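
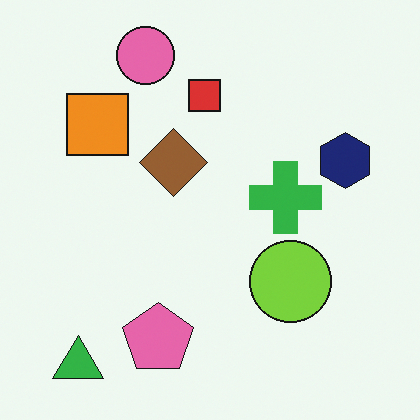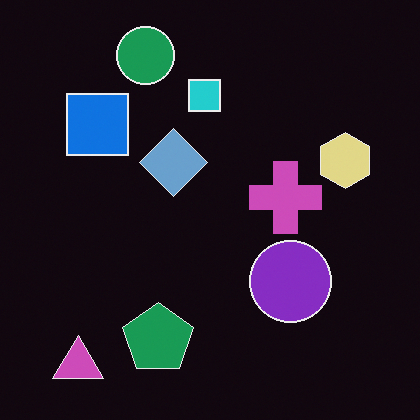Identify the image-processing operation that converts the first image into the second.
The transformation is: color-inverted (negative).

The light background has become dark and every shape's color is its complement — a photographic negative.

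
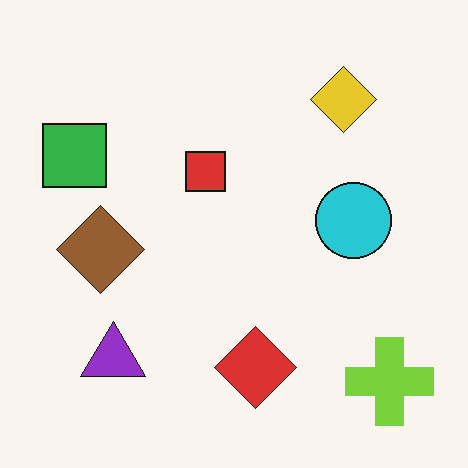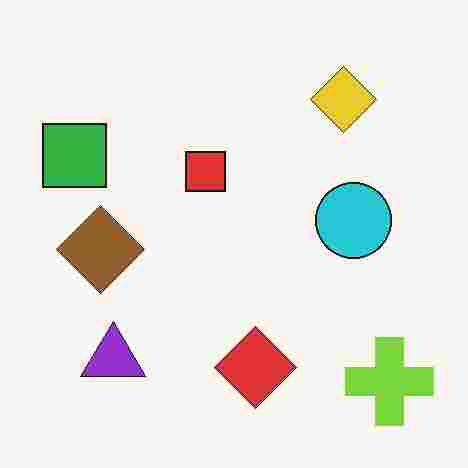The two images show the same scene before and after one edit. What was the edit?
Heavily JPEG-compressed with obvious blocking artifacts.

Blocky 8×8 compression artifacts appear around shape edges and the flat background shows ringing — characteristic JPEG degradation.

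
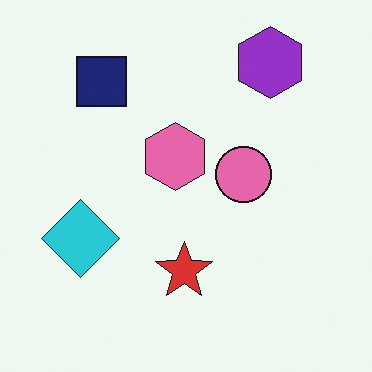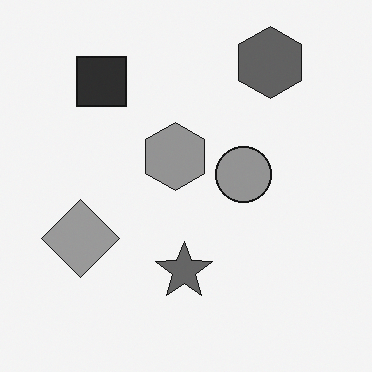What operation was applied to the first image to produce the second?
The second image is the first converted to grayscale.

All color is removed — every shape is now a shade of grey.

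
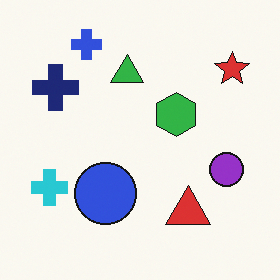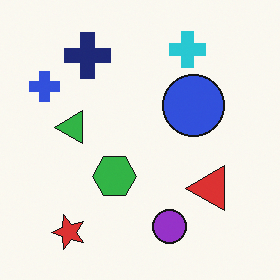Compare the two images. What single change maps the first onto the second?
Transposed (reflected across the top-left ↔ bottom-right diagonal).

Shapes have swapped their row and column positions — what was in the top-right is now in the bottom-left — a diagonal reflection.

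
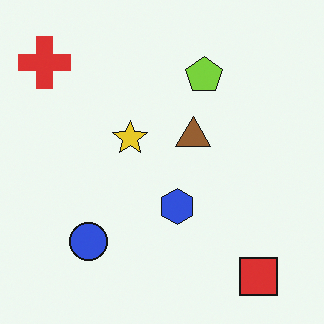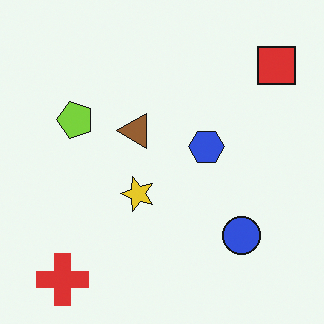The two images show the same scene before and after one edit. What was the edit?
The image was rotated 90° counter-clockwise.

The red cross sits in the top-left of the first image and the bottom-left of the second — consistent with a whole-image 90° counter-clockwise rotation.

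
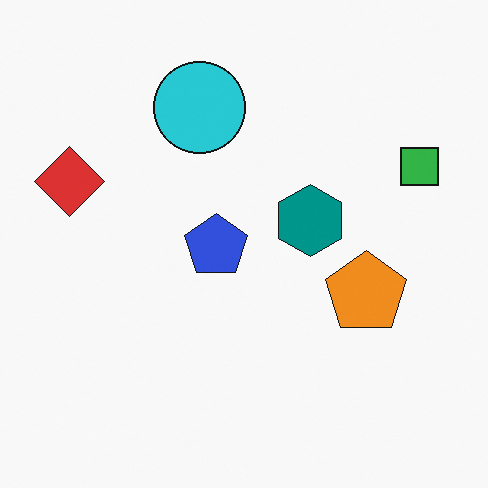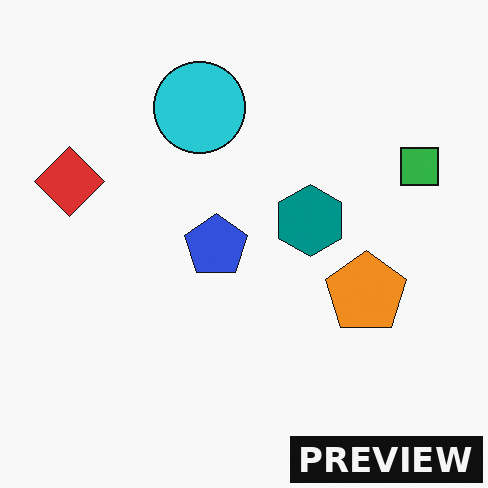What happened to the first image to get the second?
The transformation is: watermarked with the text "PREVIEW" in the lower-right corner.

A dark label reading "PREVIEW" appears in the lower-right corner.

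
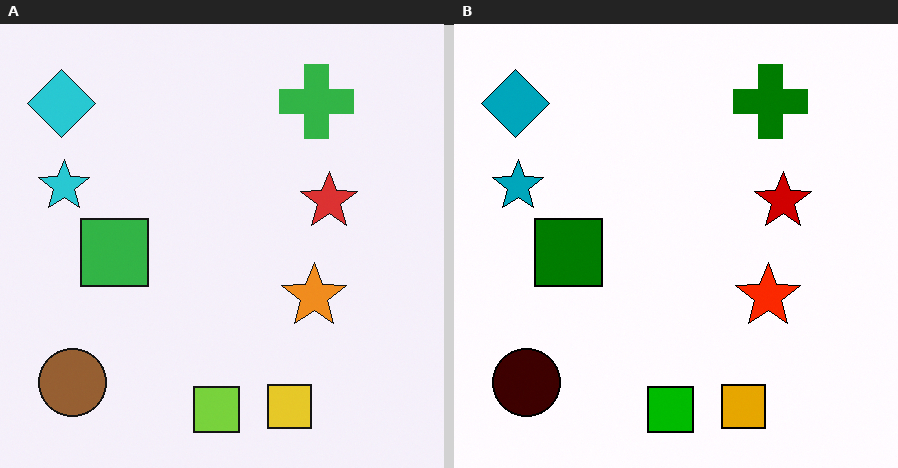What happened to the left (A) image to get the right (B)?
Given much higher contrast.

Tones are pushed away from mid-grey across the whole image — a global contrast change.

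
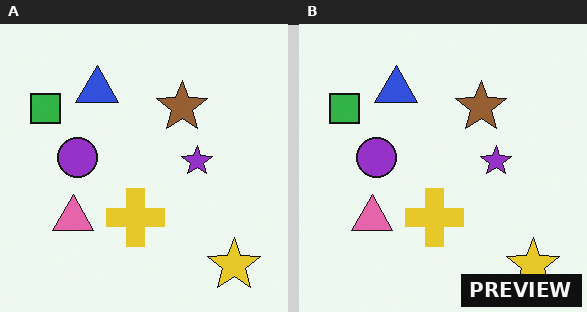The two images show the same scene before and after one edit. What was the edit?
This is the original image watermarked with the text "PREVIEW" in the lower-right corner.

A dark label reading "PREVIEW" appears in the lower-right corner.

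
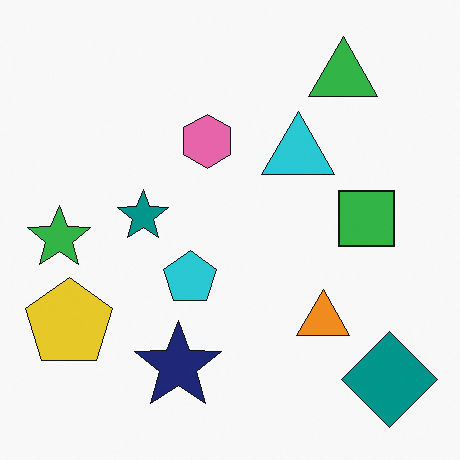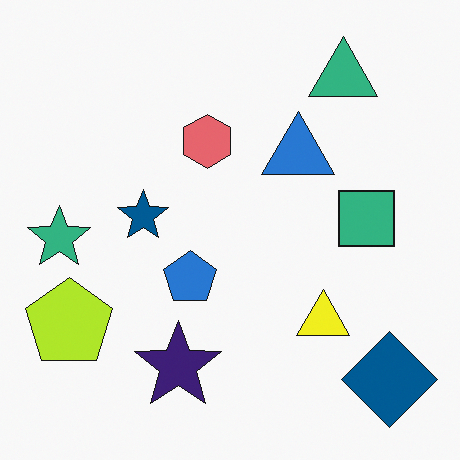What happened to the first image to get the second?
This is the original image hue-shifted slightly.

Every shape's color has rotated by the same amount around the hue wheel — a uniform hue shift.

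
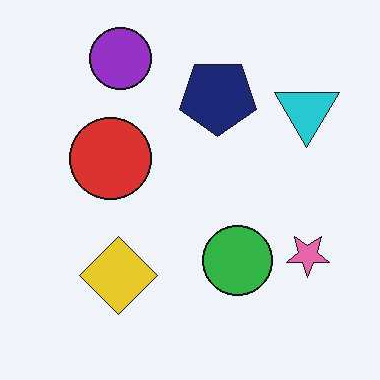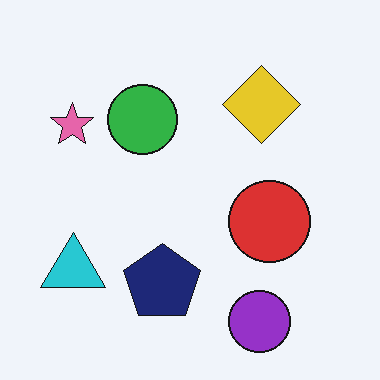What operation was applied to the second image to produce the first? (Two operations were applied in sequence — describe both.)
Given moderate JPEG compression, then rotated 180°.

Blocky 8×8 compression artifacts appear around shape edges and the flat background shows ringing — characteristic JPEG degradation. The purple circle sits in the bottom-right of the second image and the top-left of the first — consistent with a whole-image 180° rotation.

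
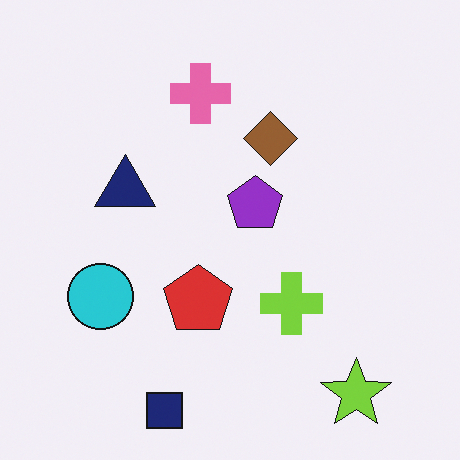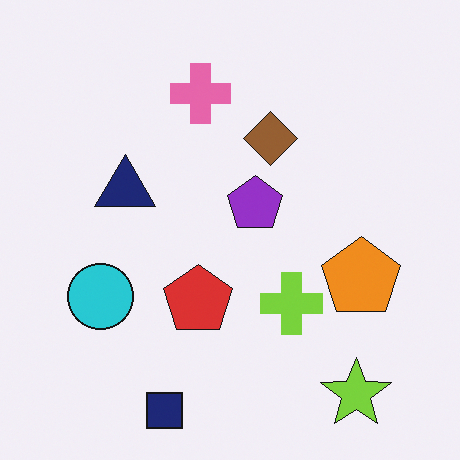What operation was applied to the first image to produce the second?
This is the original image overlaid with an additional orange pentagon.

An orange pentagon appears in the second image that is absent from the first.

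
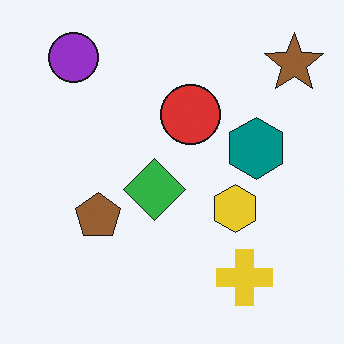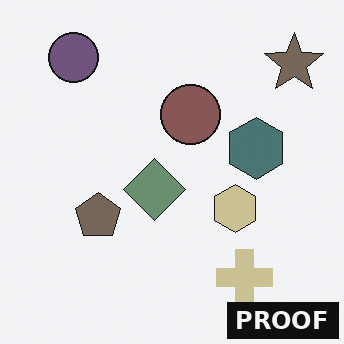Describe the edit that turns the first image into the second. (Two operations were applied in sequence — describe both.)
This is the original image heavily desaturated, then watermarked with the text "PROOF" in the lower-right corner.

All colors are more muted and greyish — a global saturation change. A dark label reading "PROOF" appears in the lower-right corner.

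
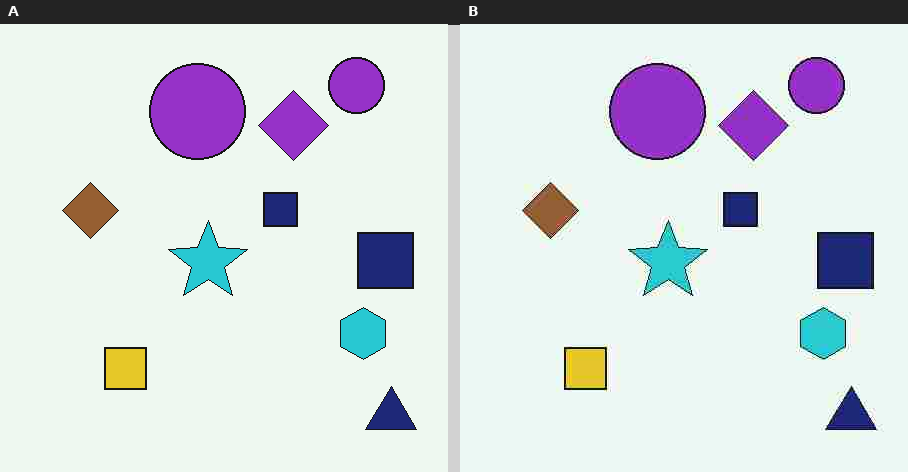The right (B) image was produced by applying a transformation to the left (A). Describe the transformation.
Degraded with heavy JPEG compression.

Blocky 8×8 compression artifacts appear around shape edges and the flat background shows ringing — characteristic JPEG degradation.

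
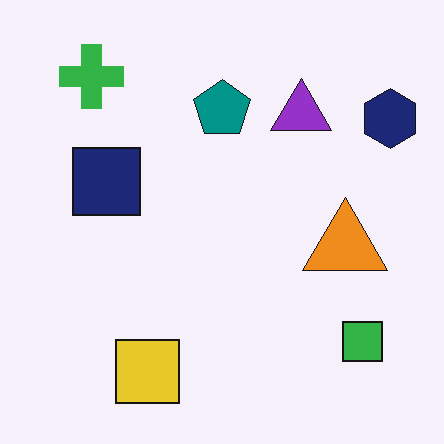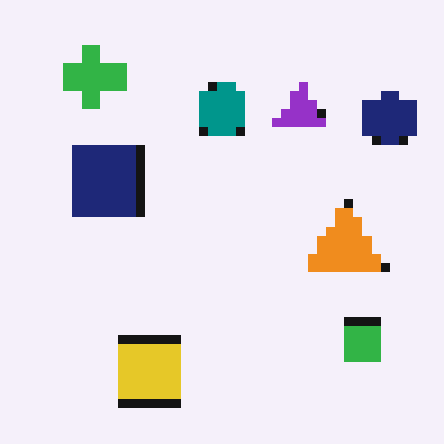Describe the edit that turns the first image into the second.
It was heavily pixelated into large blocks.

Shapes are reduced to large square blocks; fine edges and outlines are lost — a downscale-then-upscale (mosaic) effect.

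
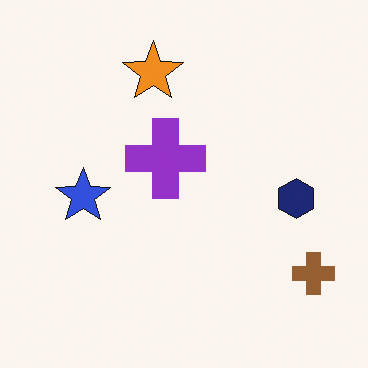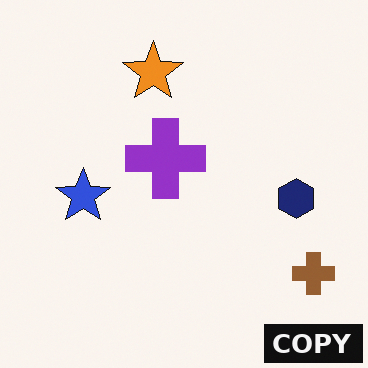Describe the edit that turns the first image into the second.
It was watermarked with the text "COPY" in the lower-right corner.

A dark label reading "COPY" appears in the lower-right corner.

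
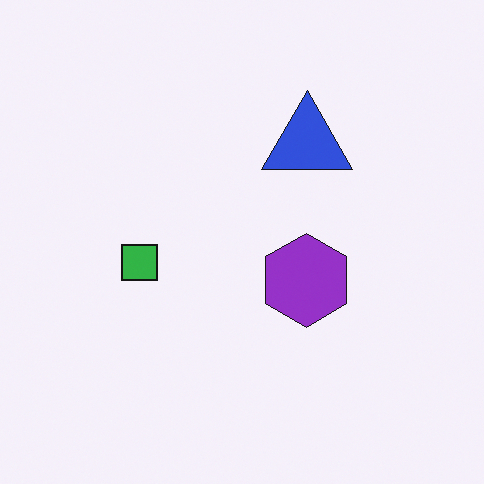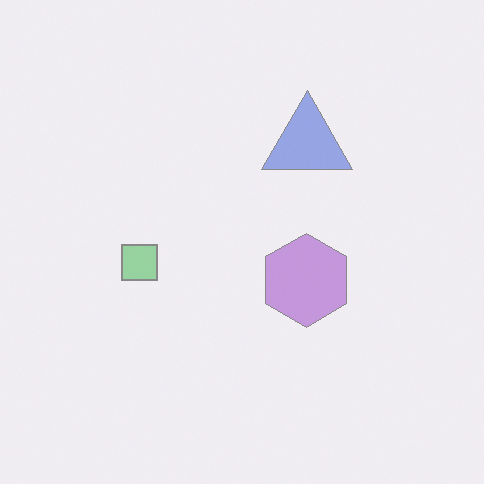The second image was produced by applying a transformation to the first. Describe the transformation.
The transformation is: given much lower contrast.

Tones are pushed toward mid-grey across the whole image — a global contrast change.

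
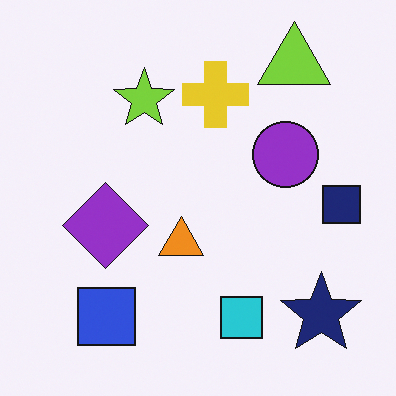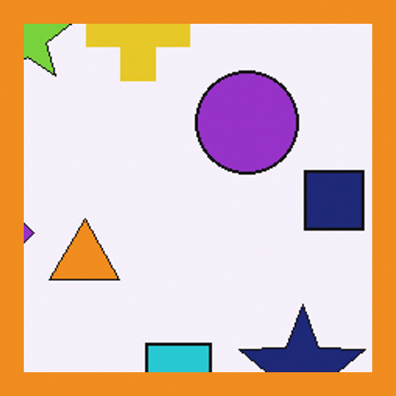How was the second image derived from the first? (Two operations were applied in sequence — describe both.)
Cropped to a noticeably smaller region and rescaled, then framed with a orange border.

The visible shapes are larger and the field of view is narrower; shapes near the original edges may be partly or wholly outside the frame — a crop-and-rescale. A solid orange frame runs around the edge of the second image, with the content slightly shrunk inside it.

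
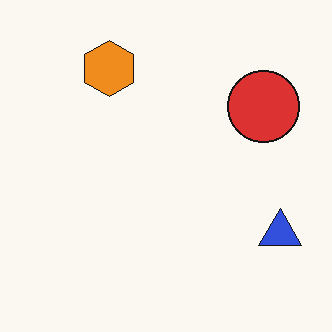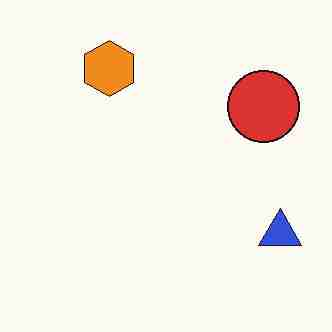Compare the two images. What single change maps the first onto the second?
Degraded with heavy JPEG compression.

Blocky 8×8 compression artifacts appear around shape edges and the flat background shows ringing — characteristic JPEG degradation.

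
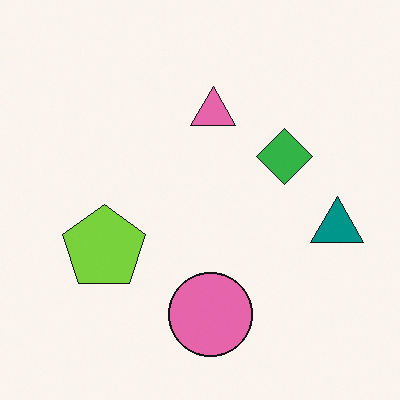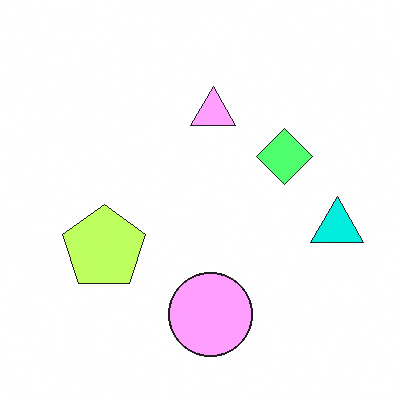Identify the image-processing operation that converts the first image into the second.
It was brightened a lot.

Every pixel — background and shapes alike — is uniformly brightened.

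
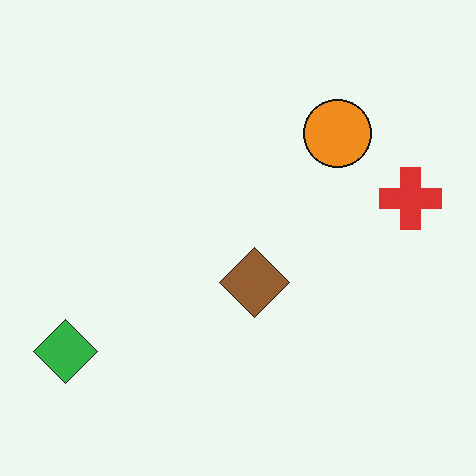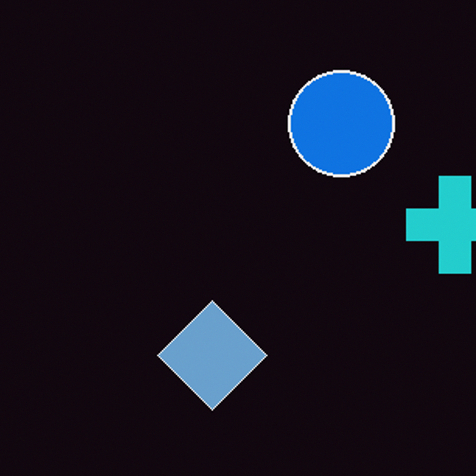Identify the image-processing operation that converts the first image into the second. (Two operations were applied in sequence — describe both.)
It was cropped slightly and scaled back up, then color-inverted (negative).

The visible shapes are larger and the field of view is narrower; shapes near the original edges may be partly or wholly outside the frame — a crop-and-rescale. The light background has become dark and every shape's color is its complement — a photographic negative.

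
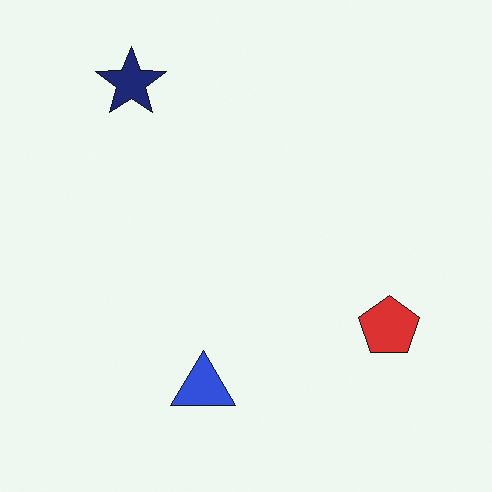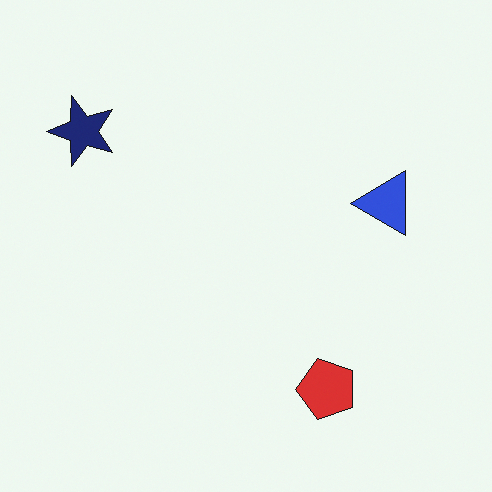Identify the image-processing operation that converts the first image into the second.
The transformation is: transposed (reflected across the top-left ↔ bottom-right diagonal).

Shapes have swapped their row and column positions — what was in the top-right is now in the bottom-left — a diagonal reflection.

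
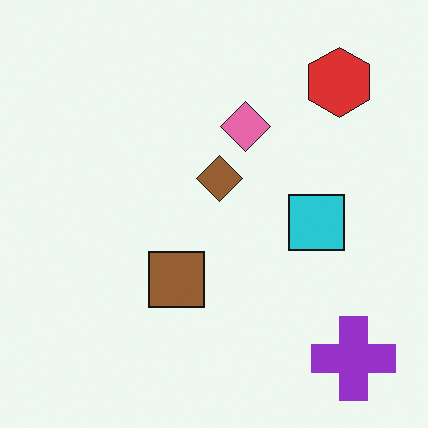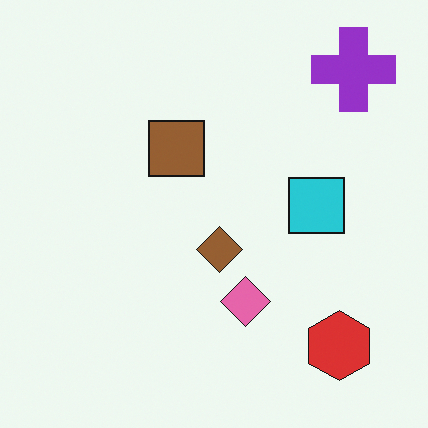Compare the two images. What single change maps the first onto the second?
This is the original image flipped vertically (top ↔ bottom).

The purple cross is in the bottom-right of the first image and the top-right of the second — shapes on opposite sides of the horizontal midline have swapped in a mirror flip.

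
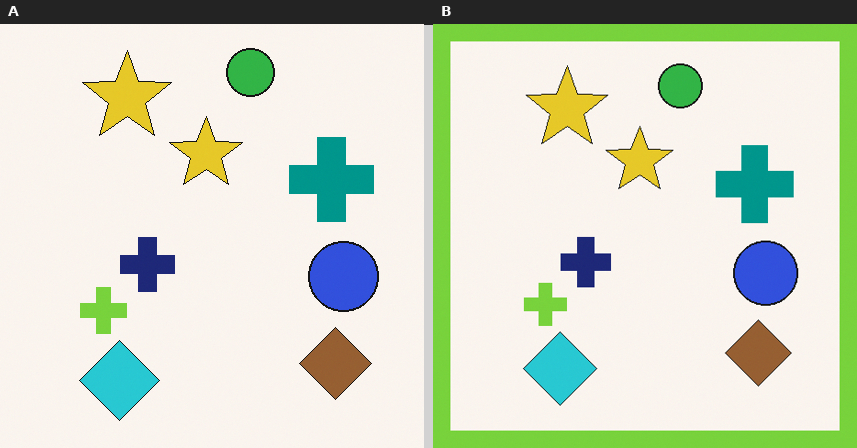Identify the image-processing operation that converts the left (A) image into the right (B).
This is the original image framed with a lime border.

A solid lime frame runs around the edge of the right (B) image, with the content slightly shrunk inside it.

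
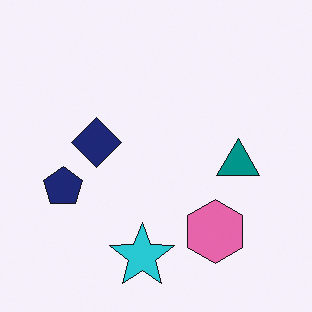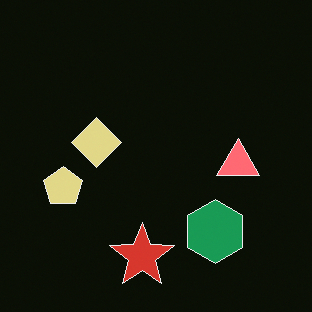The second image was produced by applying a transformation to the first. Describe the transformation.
This is the original image color-inverted (negative).

The light background has become dark and every shape's color is its complement — a photographic negative.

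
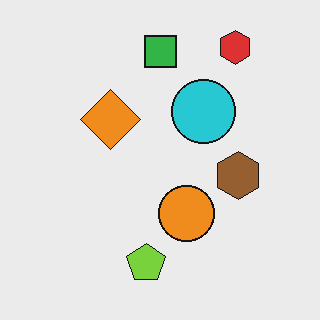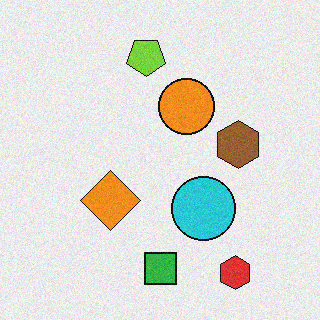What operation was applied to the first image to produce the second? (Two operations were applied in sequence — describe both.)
It was degraded with a light layer of grain, then flipped vertically (top ↔ bottom).

Random speckle covers the whole image, including the flat background. The red hexagon is in the top-right of the first image and the bottom-right of the second — shapes on opposite sides of the horizontal midline have swapped in a mirror flip.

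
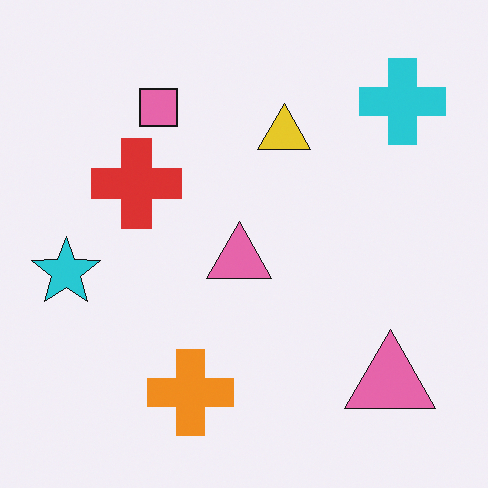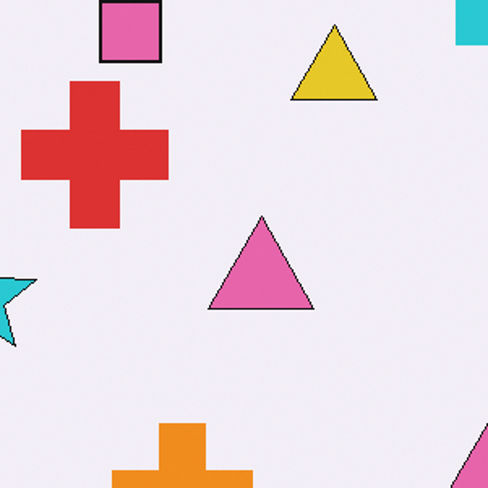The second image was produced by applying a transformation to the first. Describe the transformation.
The transformation is: cropped tightly and scaled back up.

The visible shapes are larger and the field of view is narrower; shapes near the original edges may be partly or wholly outside the frame — a crop-and-rescale.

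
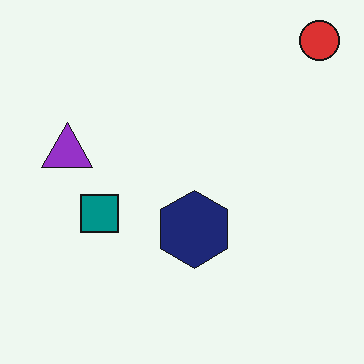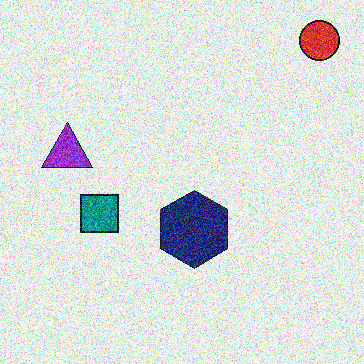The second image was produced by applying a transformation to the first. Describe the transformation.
This is the original image degraded with heavy additive noise.

Random speckle covers the whole image, including the flat background.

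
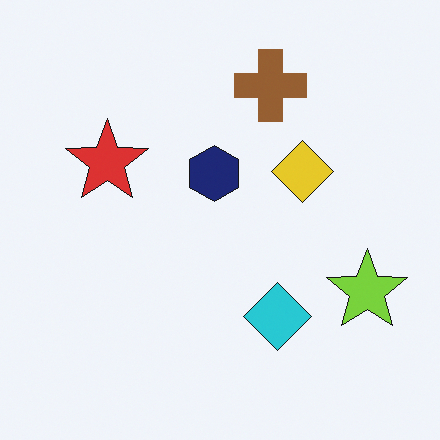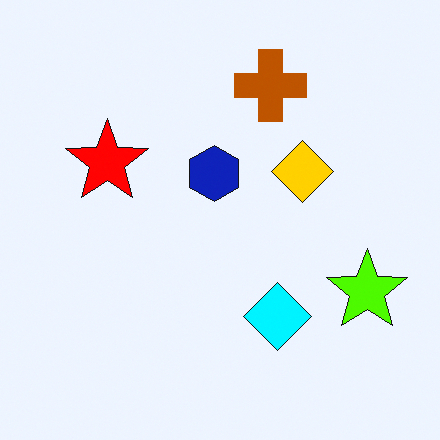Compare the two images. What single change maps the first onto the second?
The image was made much more vivid (saturation change).

All colors are more vivid — a global saturation change.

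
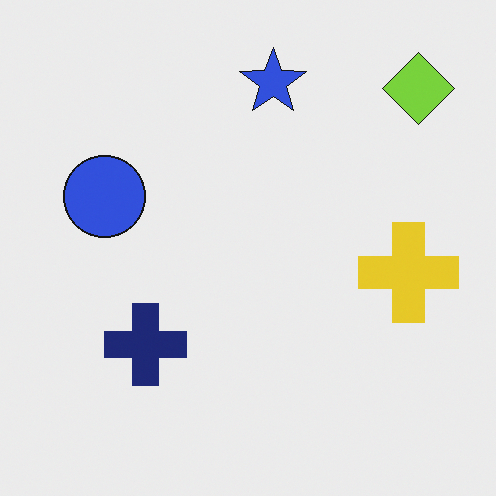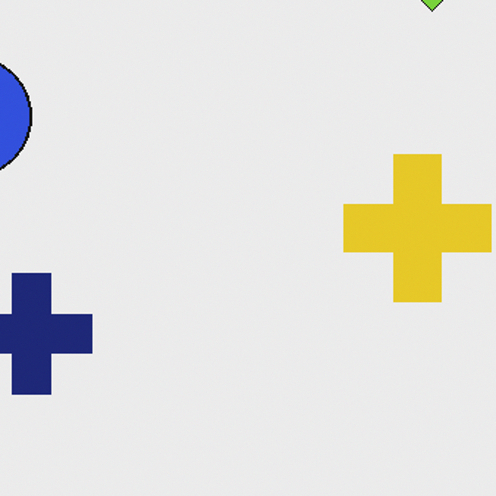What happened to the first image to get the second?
The second image is the first cropped to a modestly smaller region and rescaled.

The visible shapes are larger and the field of view is narrower; shapes near the original edges may be partly or wholly outside the frame — a crop-and-rescale.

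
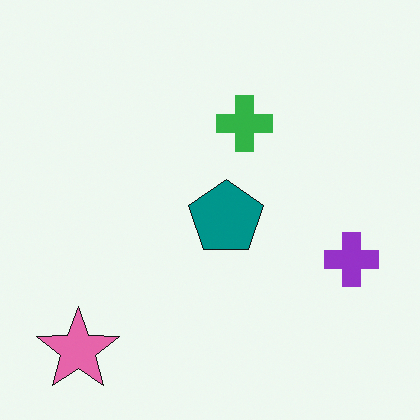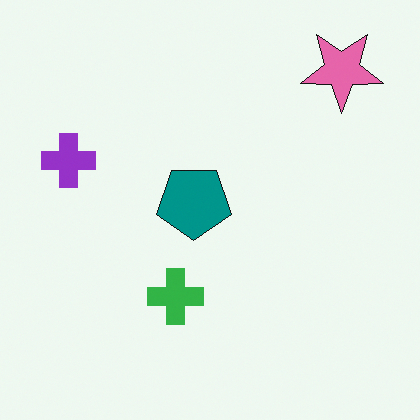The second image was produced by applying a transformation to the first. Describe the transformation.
The transformation is: rotated 180°.

The pink star sits in the bottom-left of the first image and the top-right of the second — consistent with a whole-image 180° rotation.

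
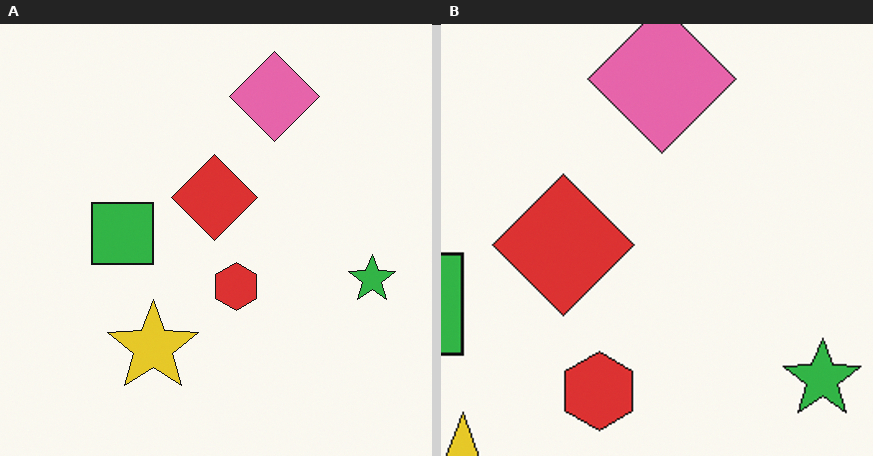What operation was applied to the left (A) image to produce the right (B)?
The transformation is: cropped to a noticeably smaller region and rescaled.

The visible shapes are larger and the field of view is narrower; shapes near the original edges may be partly or wholly outside the frame — a crop-and-rescale.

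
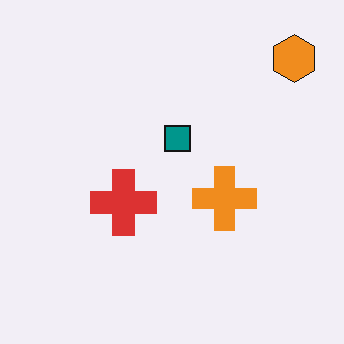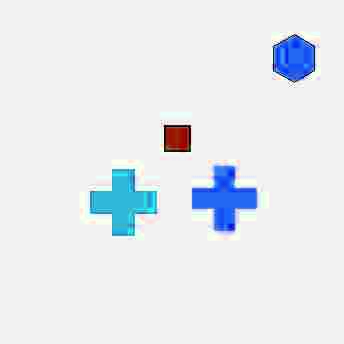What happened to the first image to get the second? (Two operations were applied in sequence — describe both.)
The transformation is: heavily JPEG-compressed with obvious blocking artifacts, then hue-shifted through roughly half the color wheel.

Blocky 8×8 compression artifacts appear around shape edges and the flat background shows ringing — characteristic JPEG degradation. Every shape's color has rotated by the same amount around the hue wheel — a uniform hue shift.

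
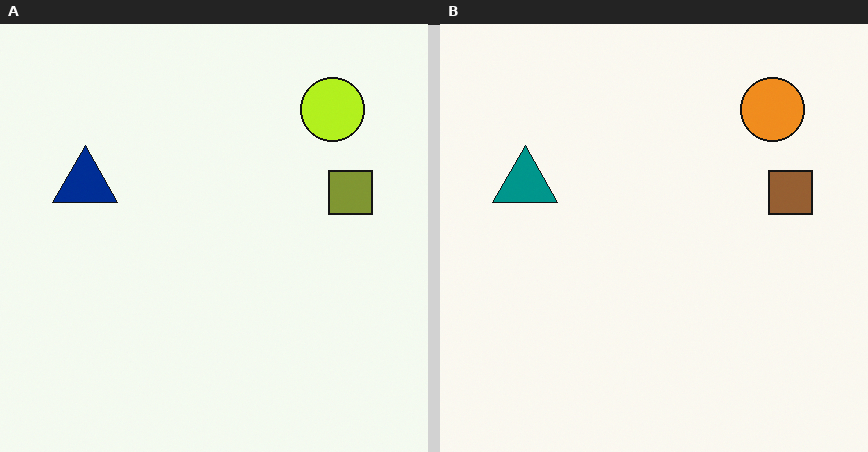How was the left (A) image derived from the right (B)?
The left (A) image is the right (B) hue-shifted slightly.

Every shape's color has rotated by the same amount around the hue wheel — a uniform hue shift.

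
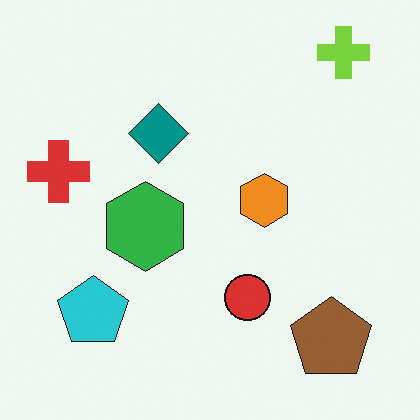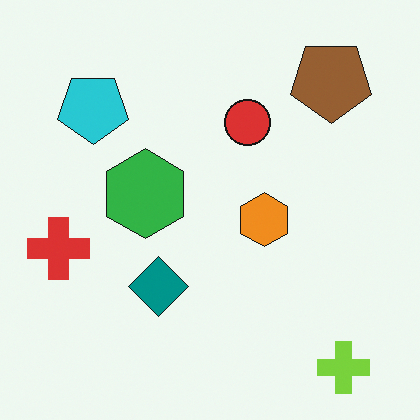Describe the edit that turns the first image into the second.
It was flipped vertically (top ↔ bottom).

The lime cross is in the top-right of the first image and the bottom-right of the second — shapes on opposite sides of the horizontal midline have swapped in a mirror flip.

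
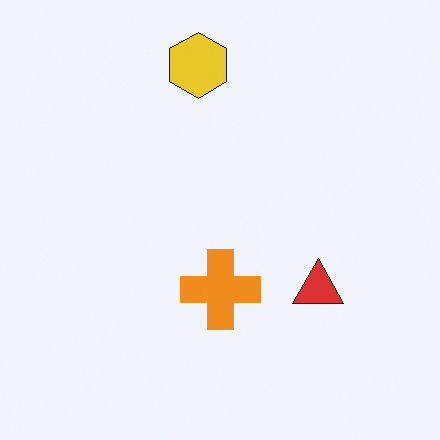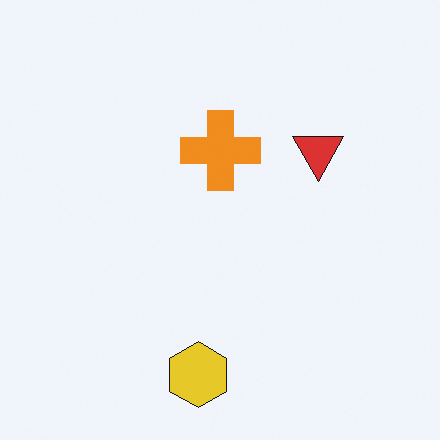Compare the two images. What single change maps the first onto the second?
Flipped vertically (top ↔ bottom).

The yellow hexagon is in the top of the first image and the bottom of the second — shapes on opposite sides of the horizontal midline have swapped in a mirror flip.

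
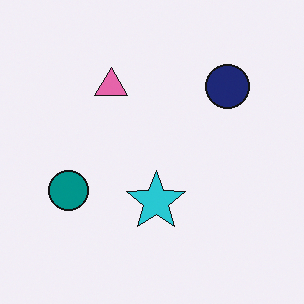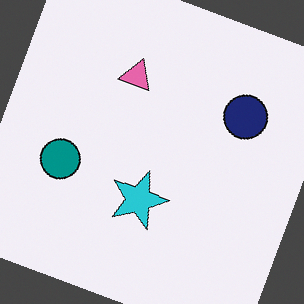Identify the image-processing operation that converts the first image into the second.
The image was rotated clockwise by a moderate amount.

Every shape is tilted by the same angle and the image corners show triangular fill wedges — a whole-image rotation by a non-right angle.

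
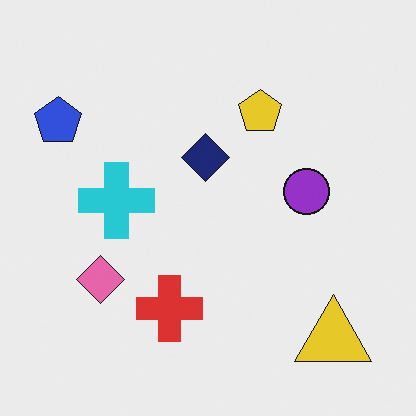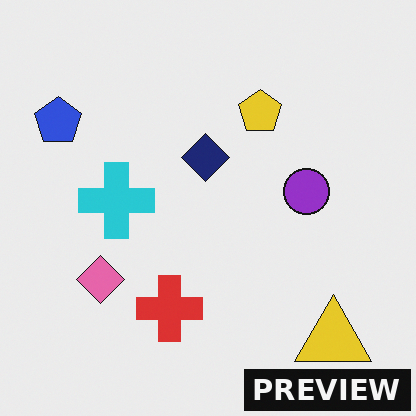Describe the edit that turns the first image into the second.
Watermarked with the text "PREVIEW" in the lower-right corner.

A dark label reading "PREVIEW" appears in the lower-right corner.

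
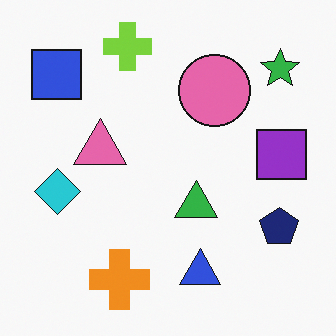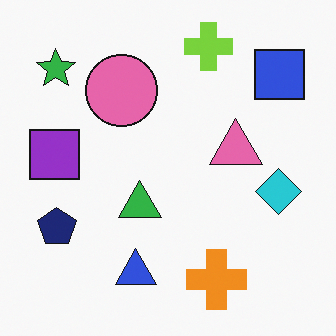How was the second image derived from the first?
It was flipped horizontally (left ↔ right).

The purple square is in the right of the first image and the left of the second — shapes on opposite sides of the vertical midline have swapped in a mirror flip.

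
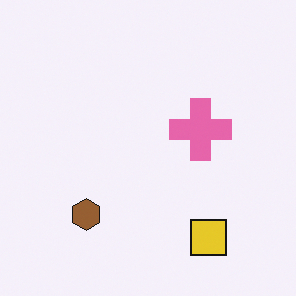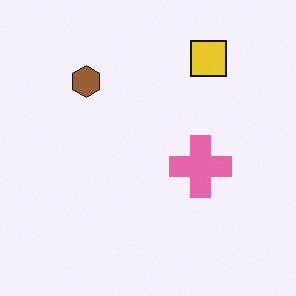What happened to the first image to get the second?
This is the original image flipped vertically (top ↔ bottom).

The yellow square is in the bottom-right of the first image and the top-right of the second — shapes on opposite sides of the horizontal midline have swapped in a mirror flip.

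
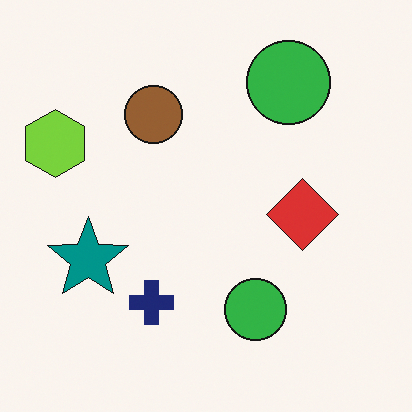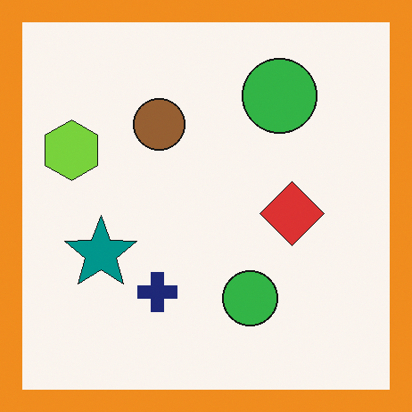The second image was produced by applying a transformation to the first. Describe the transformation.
It was framed with a orange border.

A solid orange frame runs around the edge of the second image, with the content slightly shrunk inside it.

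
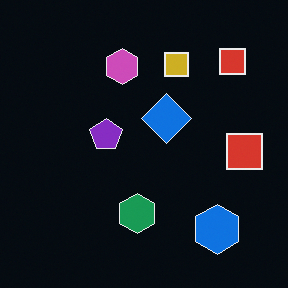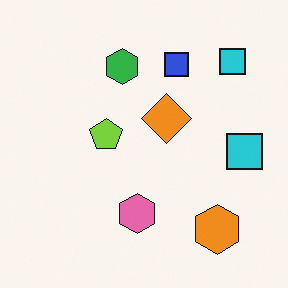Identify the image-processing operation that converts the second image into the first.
Color-inverted (negative).

The light background has become dark and every shape's color is its complement — a photographic negative.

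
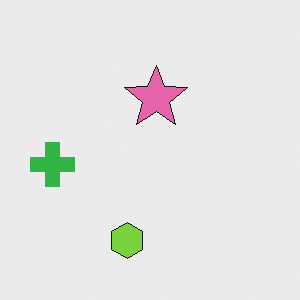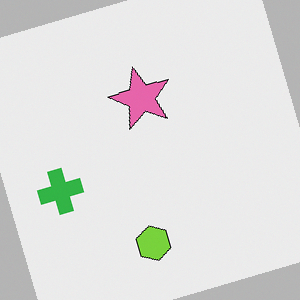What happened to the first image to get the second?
Rotated counter-clockwise by a clearly visible amount.

Every shape is tilted by the same angle and the image corners show triangular fill wedges — a whole-image rotation by a non-right angle.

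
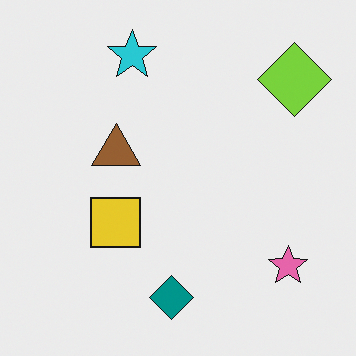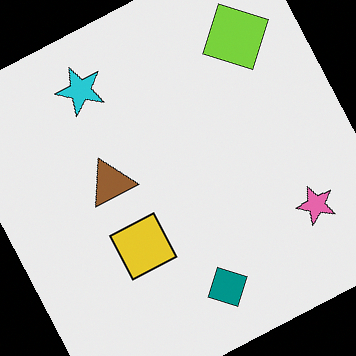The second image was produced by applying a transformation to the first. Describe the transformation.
The transformation is: rotated counter-clockwise by a clearly visible amount.

Every shape is tilted by the same angle and the image corners show triangular fill wedges — a whole-image rotation by a non-right angle.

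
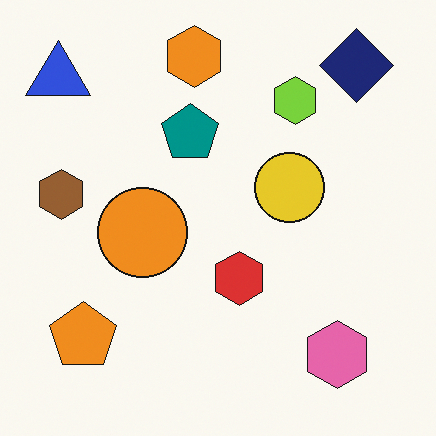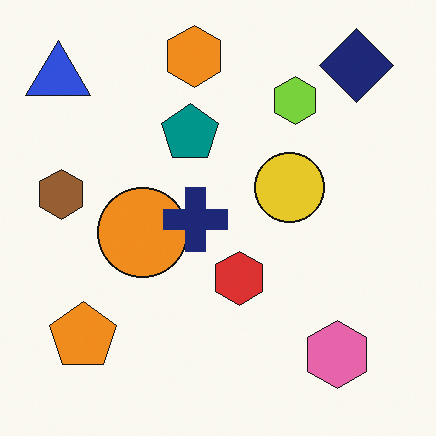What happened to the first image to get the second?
The transformation is: overlaid with an additional navy cross.

A navy cross appears in the second image that is absent from the first.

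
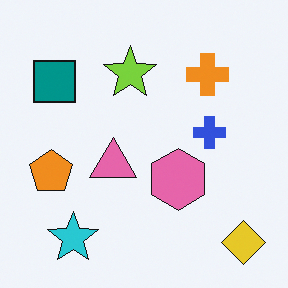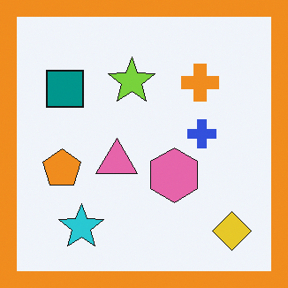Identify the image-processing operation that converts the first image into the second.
The image was framed with a orange border.

A solid orange frame runs around the edge of the second image, with the content slightly shrunk inside it.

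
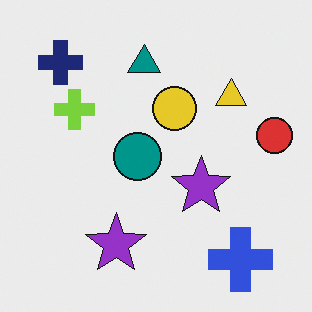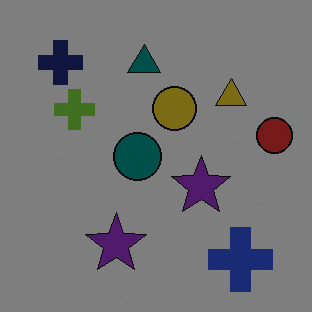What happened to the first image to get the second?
It was substantially darkened.

Every pixel — background and shapes alike — is uniformly darkened.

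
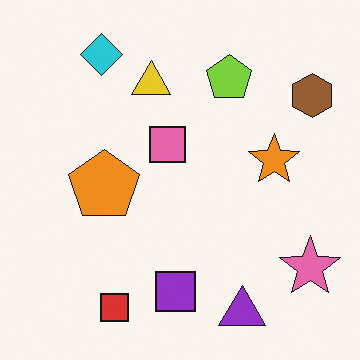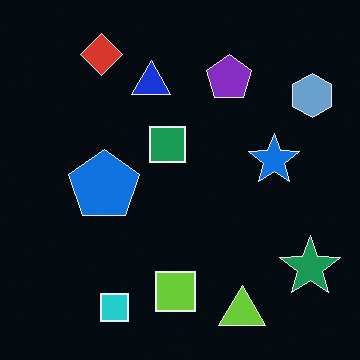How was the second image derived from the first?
The image was color-inverted (negative).

The light background has become dark and every shape's color is its complement — a photographic negative.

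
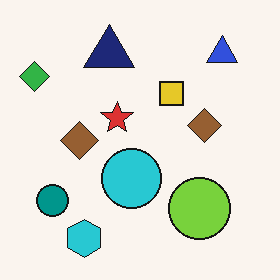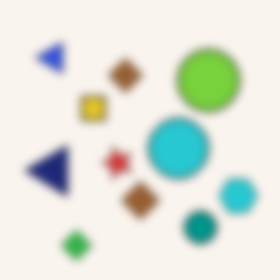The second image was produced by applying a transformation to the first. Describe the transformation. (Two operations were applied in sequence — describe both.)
It was rotated 90° counter-clockwise, then noticeably gaussian-blurred.

The green diamond sits in the top-left of the first image and the bottom-left of the second — consistent with a whole-image 90° counter-clockwise rotation. Shape edges and outlines are uniformly softened across the whole image.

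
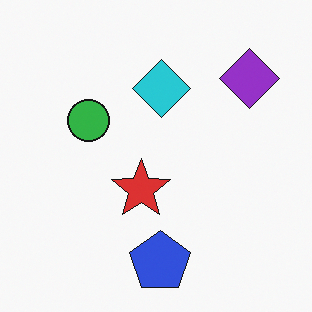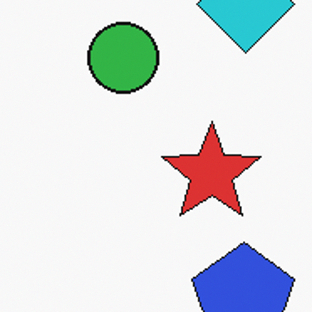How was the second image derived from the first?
This is the original image cropped to a noticeably smaller region and rescaled.

The visible shapes are larger and the field of view is narrower; shapes near the original edges may be partly or wholly outside the frame — a crop-and-rescale.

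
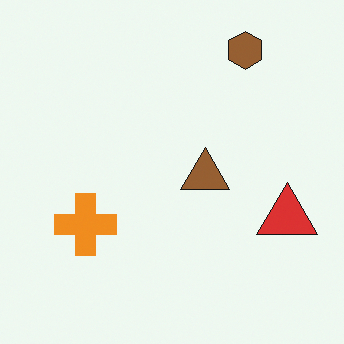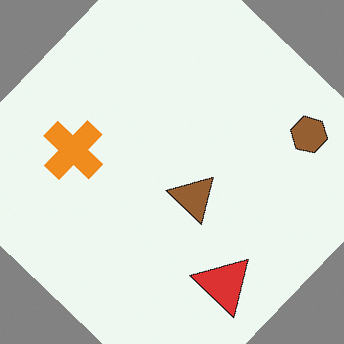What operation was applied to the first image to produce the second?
The transformation is: rotated clockwise by a large amount — several tens of degrees.

Every shape is tilted by the same angle and the image corners show triangular fill wedges — a whole-image rotation by a non-right angle.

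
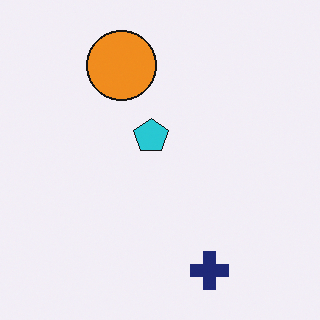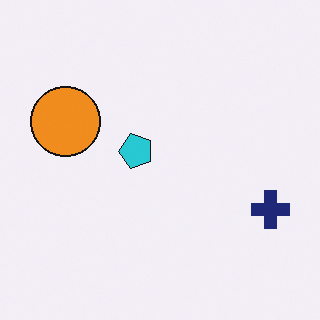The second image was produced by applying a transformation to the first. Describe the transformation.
The image was transposed (reflected across the top-left ↔ bottom-right diagonal).

Shapes have swapped their row and column positions — what was in the top-right is now in the bottom-left — a diagonal reflection.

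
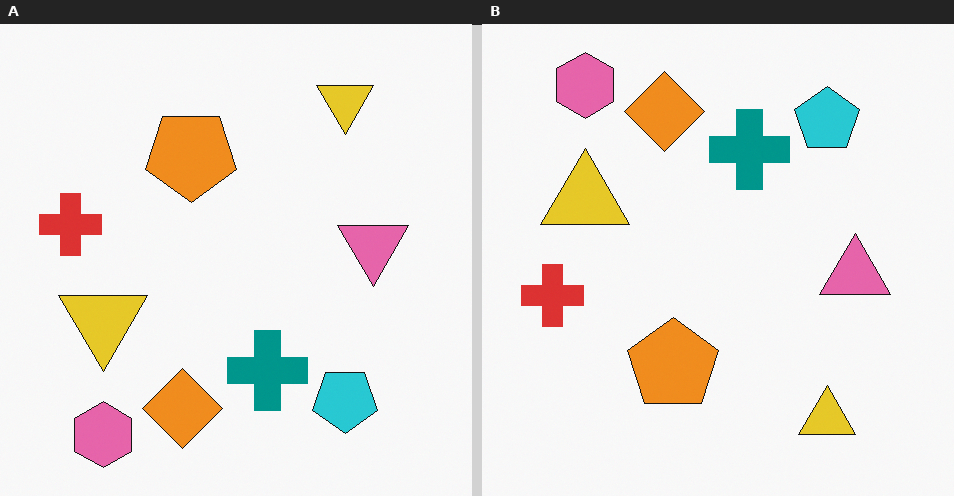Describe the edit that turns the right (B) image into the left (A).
Flipped vertically (top ↔ bottom).

The pink hexagon is in the top-left of the right (B) image and the bottom-left of the left (A) — shapes on opposite sides of the horizontal midline have swapped in a mirror flip.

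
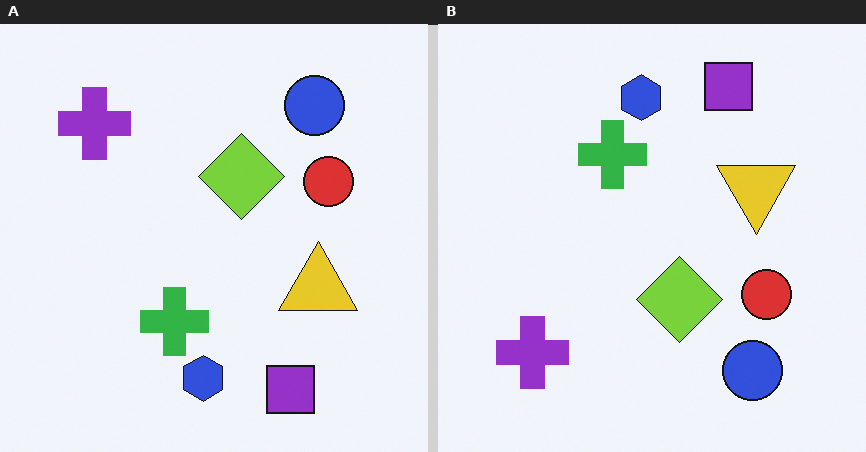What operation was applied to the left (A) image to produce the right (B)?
The image was flipped vertically (top ↔ bottom).

The purple square is in the bottom-right of the left (A) image and the top-right of the right (B) — shapes on opposite sides of the horizontal midline have swapped in a mirror flip.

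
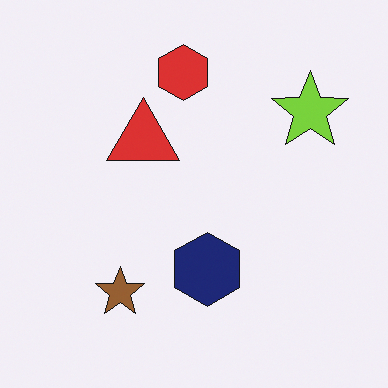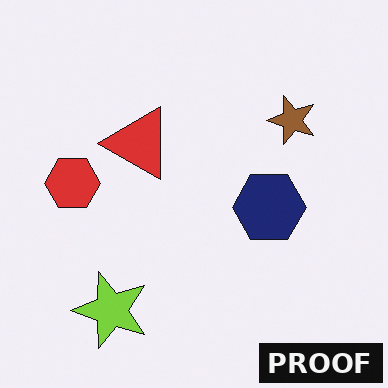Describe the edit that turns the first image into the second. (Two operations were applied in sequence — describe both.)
The transformation is: transposed (reflected across the top-left ↔ bottom-right diagonal), then watermarked with the text "PROOF" in the lower-right corner.

Shapes have swapped their row and column positions — what was in the top-right is now in the bottom-left — a diagonal reflection. A dark label reading "PROOF" appears in the lower-right corner.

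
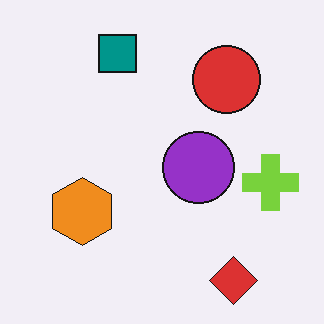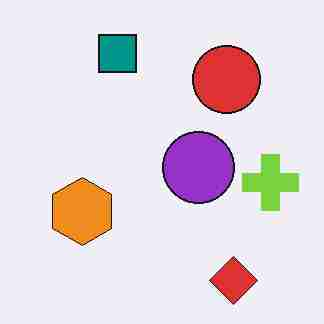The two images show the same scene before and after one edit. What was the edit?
The second image is the first heavily JPEG-compressed with obvious blocking artifacts.

Blocky 8×8 compression artifacts appear around shape edges and the flat background shows ringing — characteristic JPEG degradation.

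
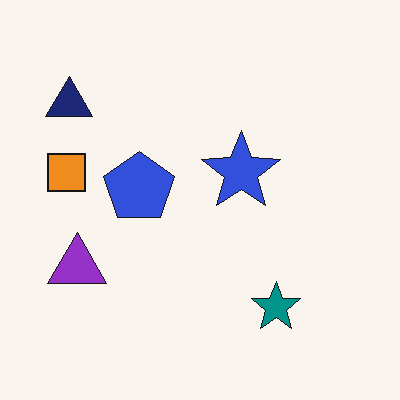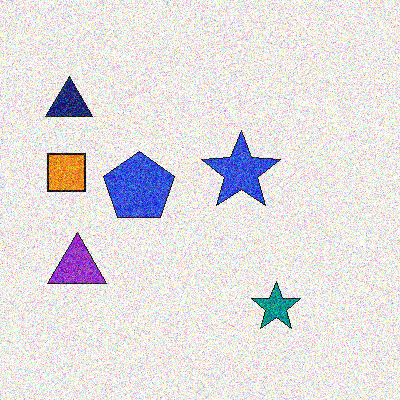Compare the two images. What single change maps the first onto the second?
The image was degraded with heavy additive noise.

Random speckle covers the whole image, including the flat background.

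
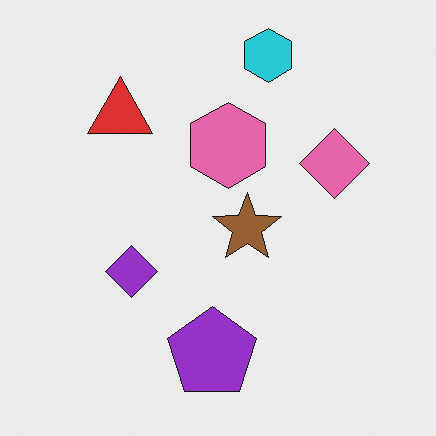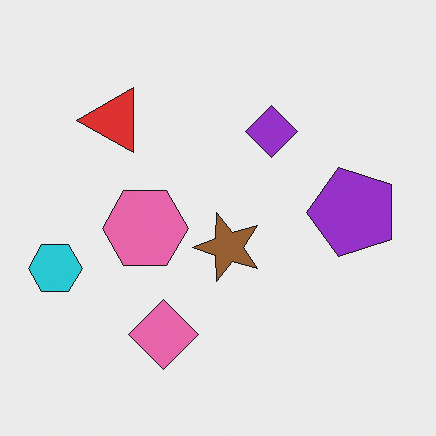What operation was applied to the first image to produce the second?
The second image is the first transposed (reflected across the top-left ↔ bottom-right diagonal).

Shapes have swapped their row and column positions — what was in the top-right is now in the bottom-left — a diagonal reflection.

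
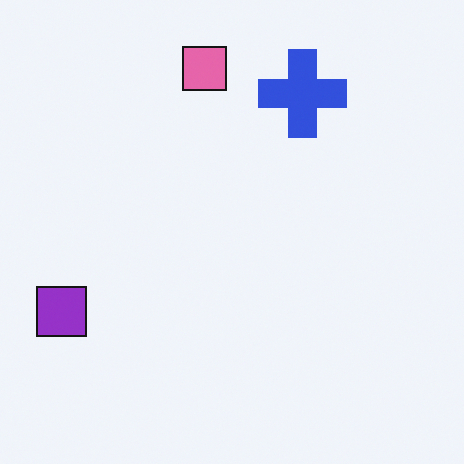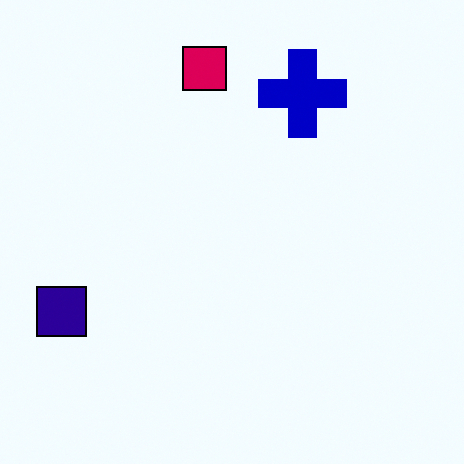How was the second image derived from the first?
This is the original image boosted in contrast.

Tones are pushed away from mid-grey across the whole image — a global contrast change.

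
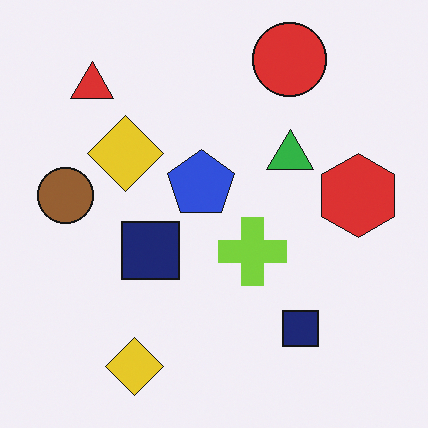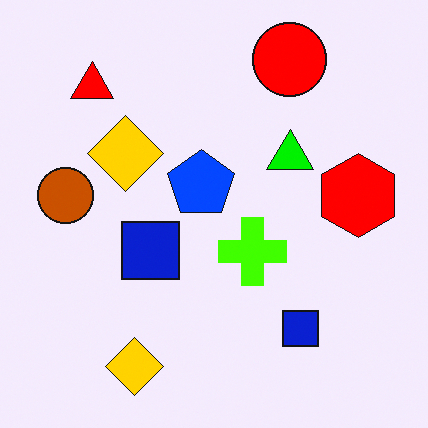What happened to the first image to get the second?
The second image is the first made much more vivid (saturation change).

All colors are more vivid — a global saturation change.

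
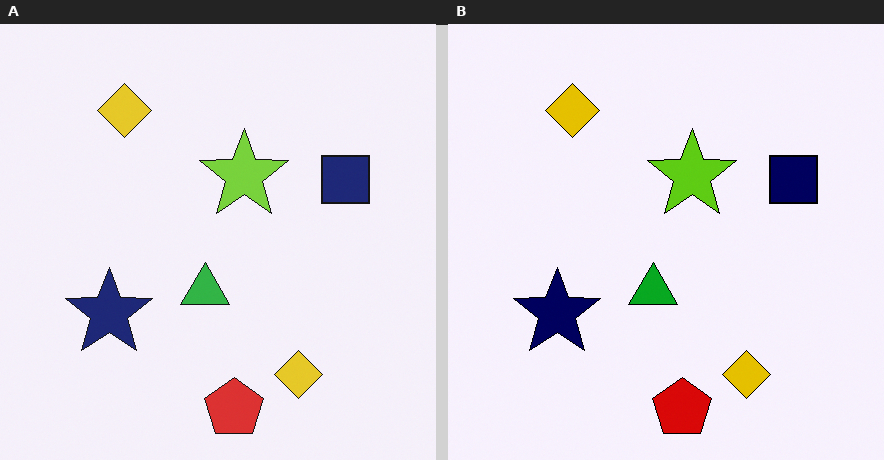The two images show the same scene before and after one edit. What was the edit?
Given slightly increased contrast.

Tones are pushed away from mid-grey across the whole image — a global contrast change.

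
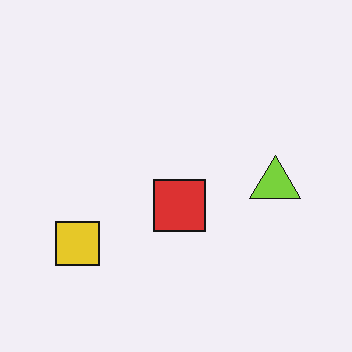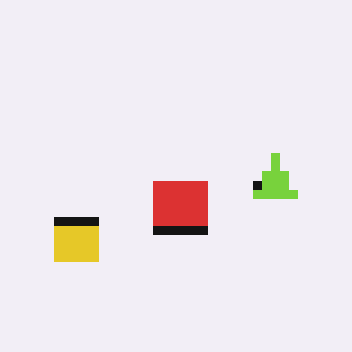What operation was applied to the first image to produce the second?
Coarsely pixelated.

Shapes are reduced to large square blocks; fine edges and outlines are lost — a downscale-then-upscale (mosaic) effect.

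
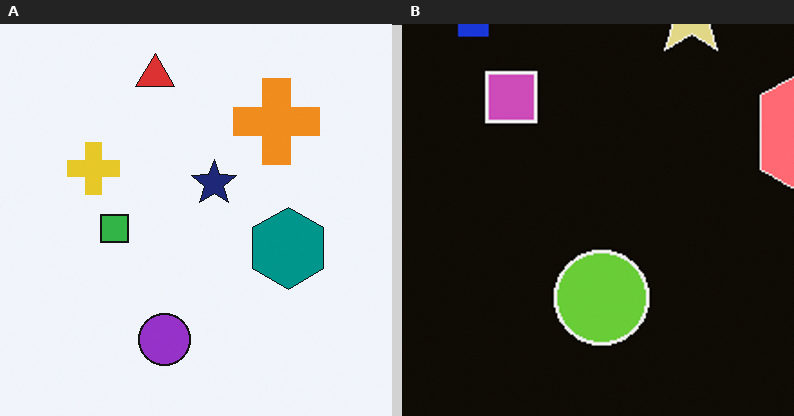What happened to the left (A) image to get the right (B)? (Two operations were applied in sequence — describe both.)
The transformation is: cropped to a noticeably smaller region and rescaled, then color-inverted (negative).

The visible shapes are larger and the field of view is narrower; shapes near the original edges may be partly or wholly outside the frame — a crop-and-rescale. The light background has become dark and every shape's color is its complement — a photographic negative.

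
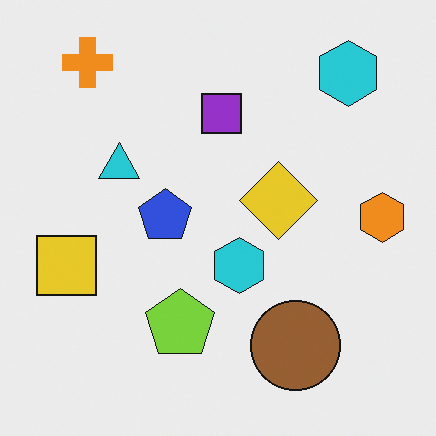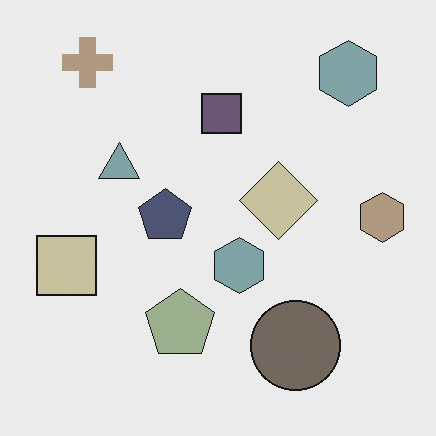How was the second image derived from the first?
The image was made much more muted (saturation change).

All colors are more muted and greyish — a global saturation change.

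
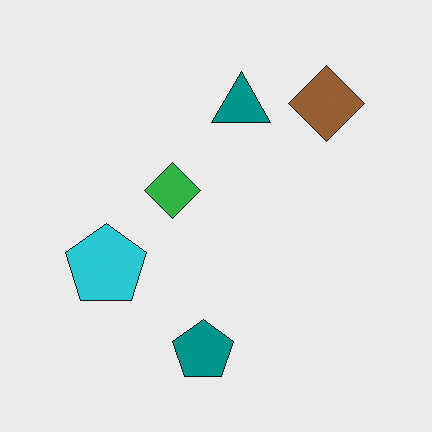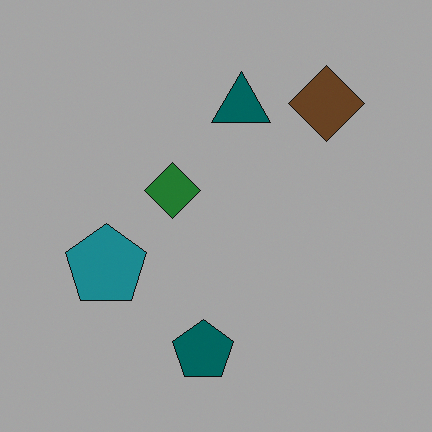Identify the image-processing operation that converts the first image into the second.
Darkened a lot.

Every pixel — background and shapes alike — is uniformly darkened.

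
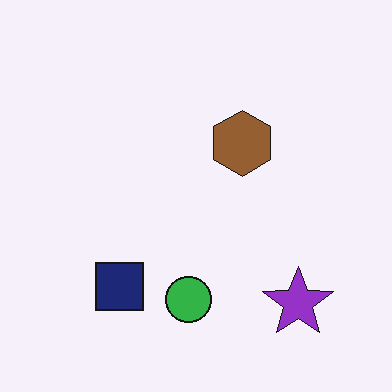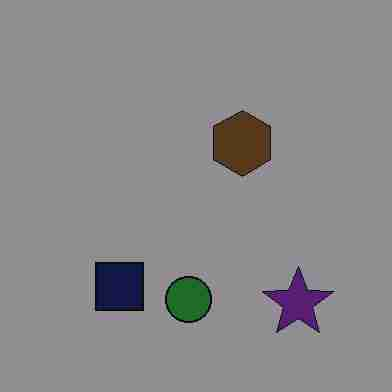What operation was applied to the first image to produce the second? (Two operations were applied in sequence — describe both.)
The image was substantially darkened, then degraded with heavy JPEG compression.

Every pixel — background and shapes alike — is uniformly darkened. Blocky 8×8 compression artifacts appear around shape edges and the flat background shows ringing — characteristic JPEG degradation.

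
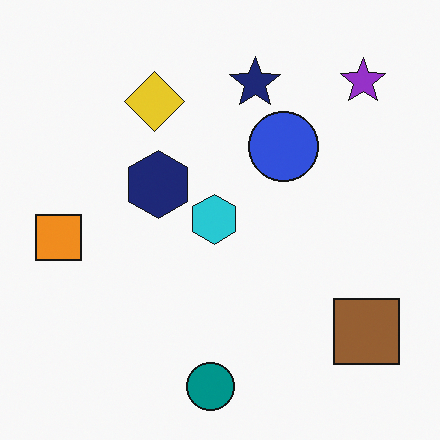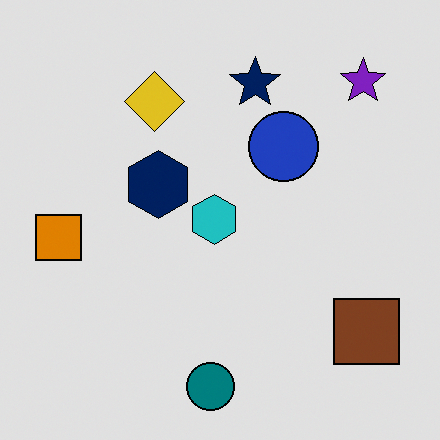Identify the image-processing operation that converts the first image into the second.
The image was posterized to a reduced palette.

Each flat color has snapped to a coarser quantized level — most visibly, the near-white background has dropped to a flat grey.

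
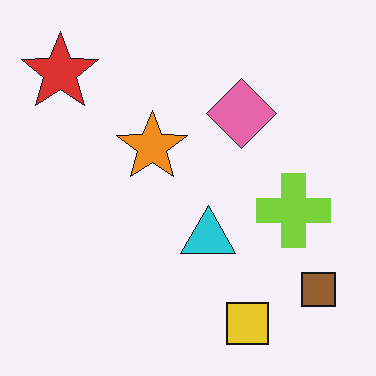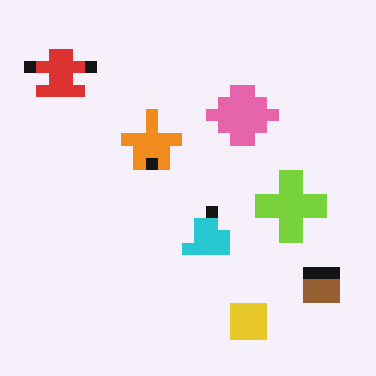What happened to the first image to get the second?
Heavily pixelated into large blocks.

Shapes are reduced to large square blocks; fine edges and outlines are lost — a downscale-then-upscale (mosaic) effect.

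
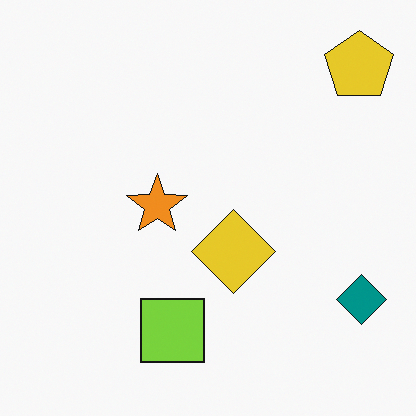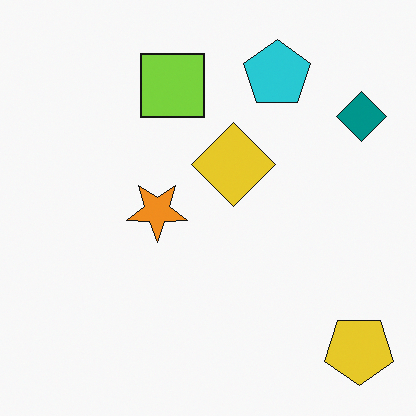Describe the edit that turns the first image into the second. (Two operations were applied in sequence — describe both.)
This is the original image flipped vertically (top ↔ bottom), then overlaid with an additional cyan pentagon.

The yellow pentagon is in the top-right of the first image and the bottom-right of the second — shapes on opposite sides of the horizontal midline have swapped in a mirror flip. A cyan pentagon appears in the second image that is absent from the first.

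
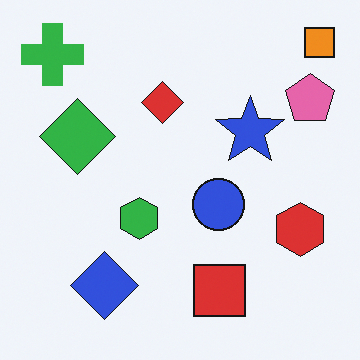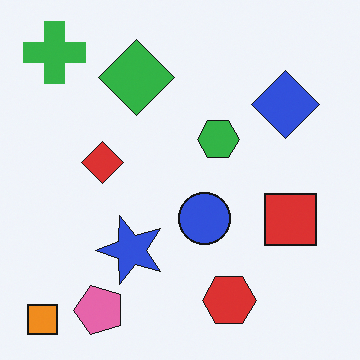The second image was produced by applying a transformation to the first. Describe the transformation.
It was transposed (reflected across the top-left ↔ bottom-right diagonal).

Shapes have swapped their row and column positions — what was in the top-right is now in the bottom-left — a diagonal reflection.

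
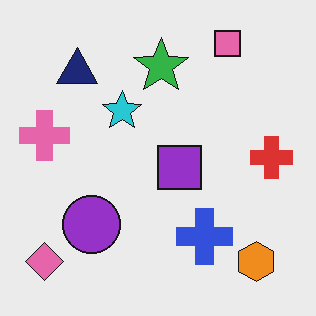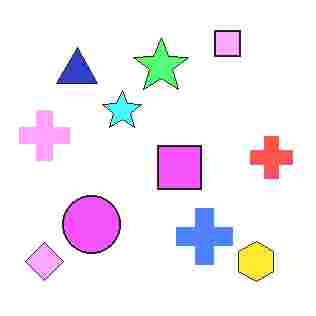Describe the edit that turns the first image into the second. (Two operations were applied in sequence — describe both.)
This is the original image substantially brightened, then heavily JPEG-compressed with obvious blocking artifacts.

Every pixel — background and shapes alike — is uniformly brightened. Blocky 8×8 compression artifacts appear around shape edges and the flat background shows ringing — characteristic JPEG degradation.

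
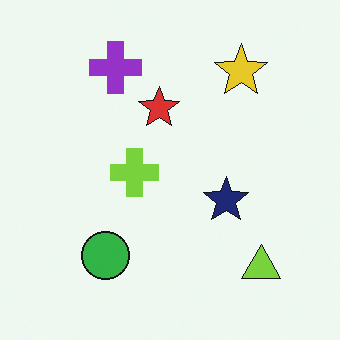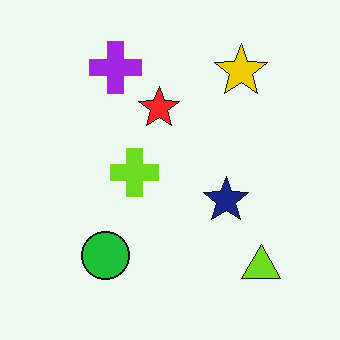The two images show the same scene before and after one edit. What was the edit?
This is the original image slightly oversaturated.

All colors are more vivid — a global saturation change.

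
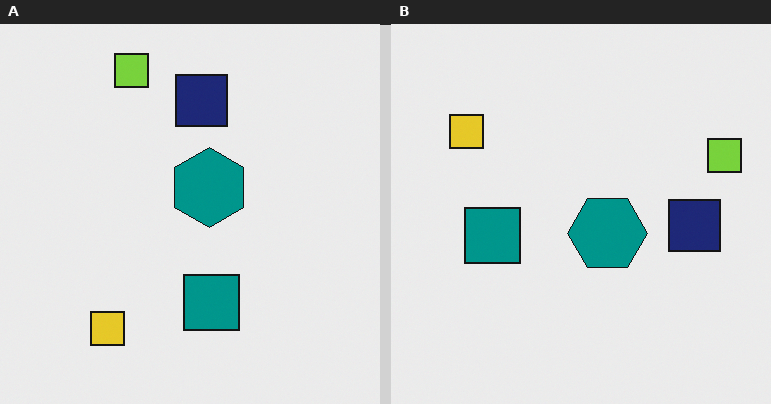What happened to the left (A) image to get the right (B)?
It was rotated 90° clockwise.

The lime square sits in the top of the left (A) image and the right of the right (B) — consistent with a whole-image 90° clockwise rotation.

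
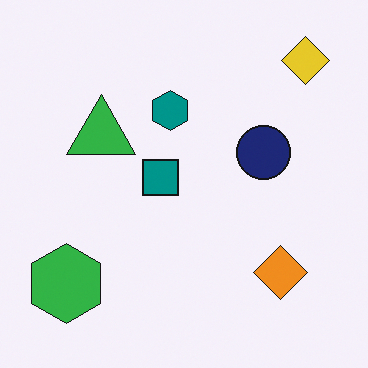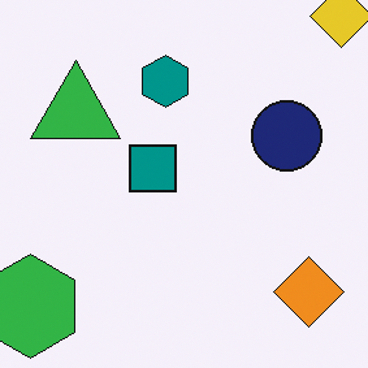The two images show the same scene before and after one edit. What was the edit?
The image was cropped to a modestly smaller region and rescaled.

The visible shapes are larger and the field of view is narrower; shapes near the original edges may be partly or wholly outside the frame — a crop-and-rescale.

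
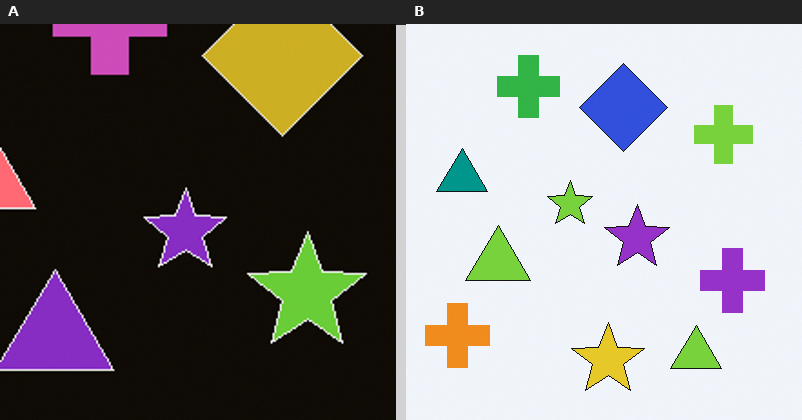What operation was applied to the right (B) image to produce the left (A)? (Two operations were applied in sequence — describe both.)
This is the original image cropped to a noticeably smaller region and rescaled, then color-inverted (negative).

The visible shapes are larger and the field of view is narrower; shapes near the original edges may be partly or wholly outside the frame — a crop-and-rescale. The light background has become dark and every shape's color is its complement — a photographic negative.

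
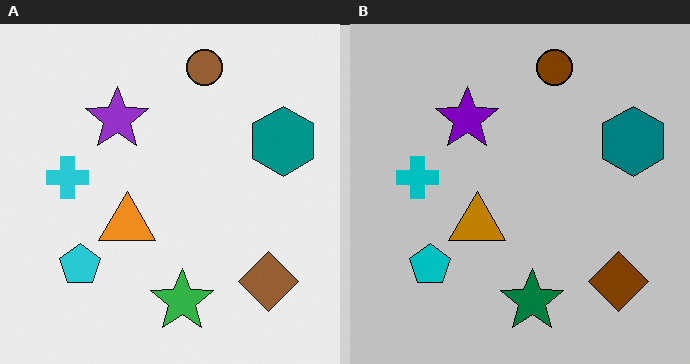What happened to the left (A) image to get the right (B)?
The right (B) image is the left (A) aggressively posterized.

Each flat color has snapped to a coarser quantized level — most visibly, the near-white background has dropped to a flat grey.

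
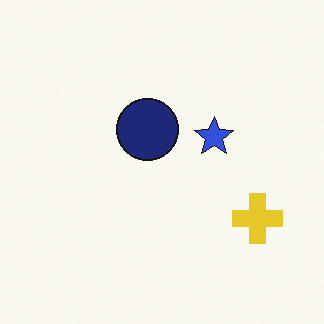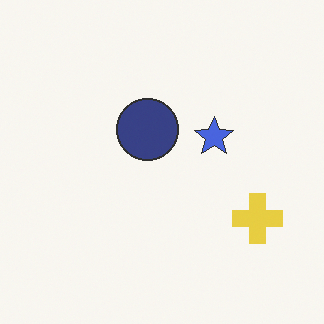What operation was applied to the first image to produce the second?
Given slightly reduced contrast.

Tones are pushed toward mid-grey across the whole image — a global contrast change.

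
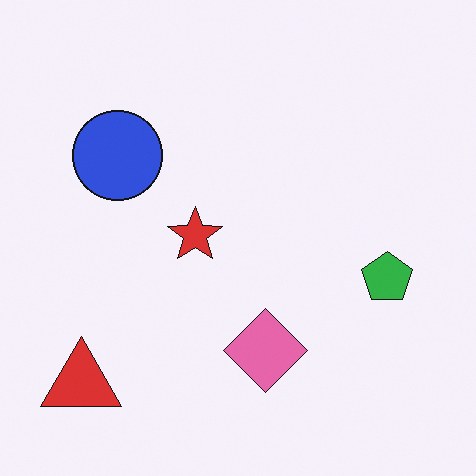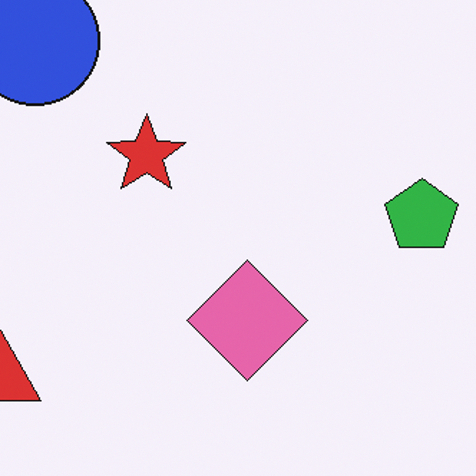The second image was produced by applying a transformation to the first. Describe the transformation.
Cropped slightly and scaled back up.

The visible shapes are larger and the field of view is narrower; shapes near the original edges may be partly or wholly outside the frame — a crop-and-rescale.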